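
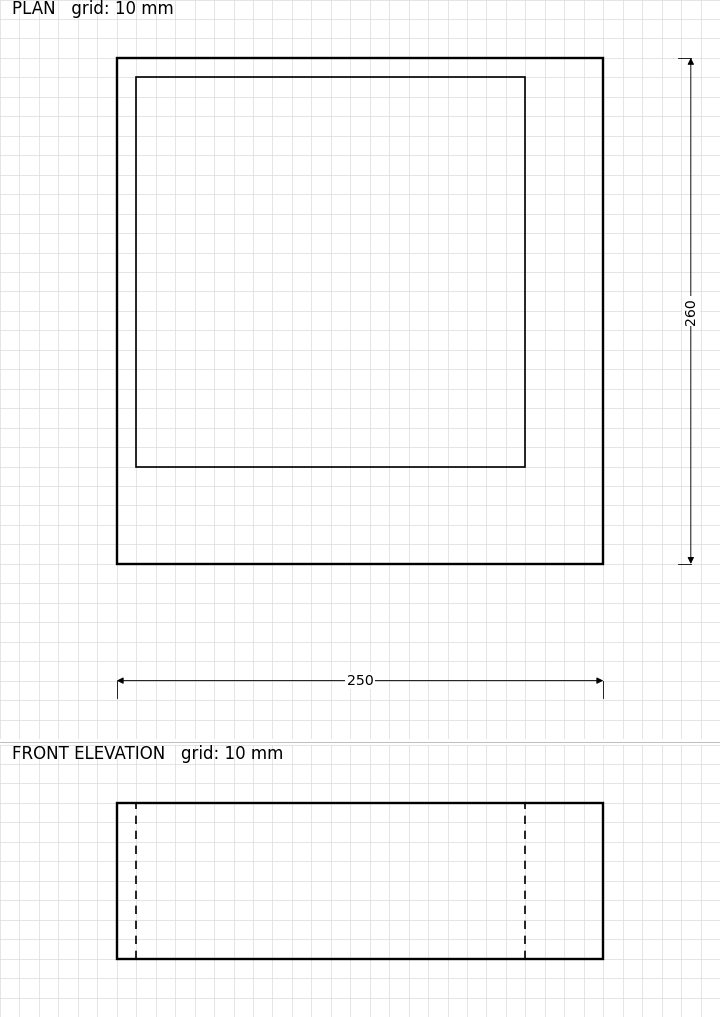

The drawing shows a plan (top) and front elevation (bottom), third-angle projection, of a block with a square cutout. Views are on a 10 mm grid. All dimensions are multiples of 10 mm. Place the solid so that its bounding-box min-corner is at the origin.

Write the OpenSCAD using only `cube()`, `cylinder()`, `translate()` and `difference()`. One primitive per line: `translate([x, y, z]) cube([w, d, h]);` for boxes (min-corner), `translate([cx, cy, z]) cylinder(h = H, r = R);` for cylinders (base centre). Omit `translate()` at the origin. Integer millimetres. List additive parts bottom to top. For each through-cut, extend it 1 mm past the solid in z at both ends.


difference() {
  cube([250, 260, 80]);
  translate([10, 50, -1]) cube([200, 200, 82]);
}


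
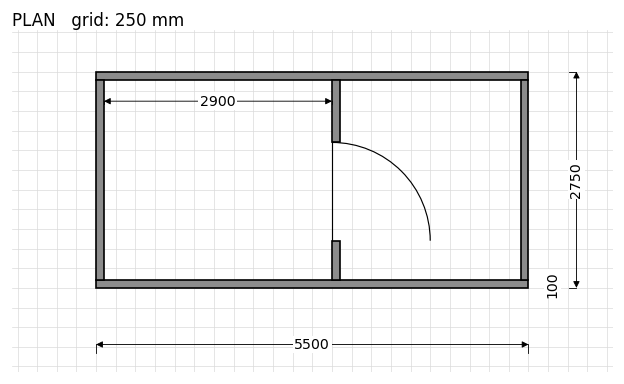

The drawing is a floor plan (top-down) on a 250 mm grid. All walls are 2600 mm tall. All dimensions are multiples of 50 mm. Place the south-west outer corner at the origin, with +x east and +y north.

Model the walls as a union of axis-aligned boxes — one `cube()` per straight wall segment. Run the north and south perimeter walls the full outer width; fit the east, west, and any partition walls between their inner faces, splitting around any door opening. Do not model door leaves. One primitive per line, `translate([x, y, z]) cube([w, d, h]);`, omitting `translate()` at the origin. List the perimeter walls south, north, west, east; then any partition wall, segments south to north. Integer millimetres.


cube([5500, 100, 2600]);
translate([0, 2650, 0]) cube([5500, 100, 2600]);
translate([0, 100, 0]) cube([100, 2550, 2600]);
translate([5400, 100, 0]) cube([100, 2550, 2600]);
translate([3000, 100, 0]) cube([100, 500, 2600]);
translate([3000, 1850, 0]) cube([100, 800, 2600]);


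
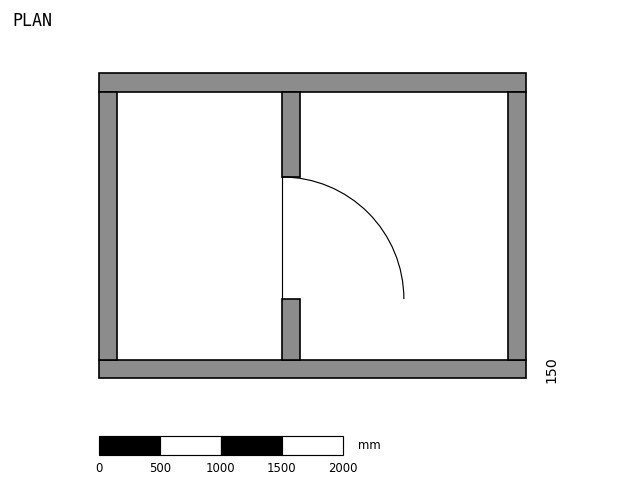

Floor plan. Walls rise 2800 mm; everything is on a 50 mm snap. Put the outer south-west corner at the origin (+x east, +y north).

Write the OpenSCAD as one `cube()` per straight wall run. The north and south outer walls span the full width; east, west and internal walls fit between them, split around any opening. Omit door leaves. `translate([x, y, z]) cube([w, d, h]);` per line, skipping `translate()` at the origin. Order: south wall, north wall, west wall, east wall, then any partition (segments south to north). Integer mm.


cube([3500, 150, 2800]);
translate([0, 2350, 0]) cube([3500, 150, 2800]);
translate([0, 150, 0]) cube([150, 2200, 2800]);
translate([3350, 150, 0]) cube([150, 2200, 2800]);
translate([1500, 150, 0]) cube([150, 500, 2800]);
translate([1500, 1650, 0]) cube([150, 700, 2800]);


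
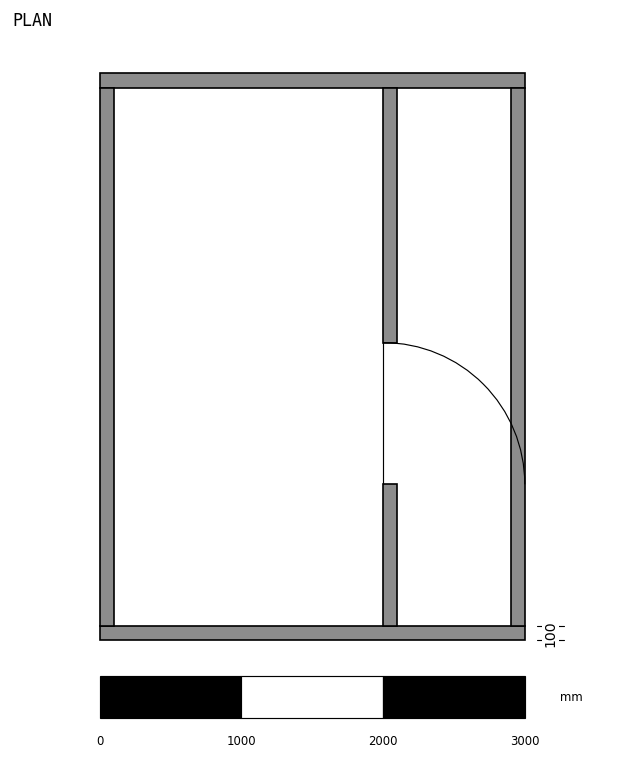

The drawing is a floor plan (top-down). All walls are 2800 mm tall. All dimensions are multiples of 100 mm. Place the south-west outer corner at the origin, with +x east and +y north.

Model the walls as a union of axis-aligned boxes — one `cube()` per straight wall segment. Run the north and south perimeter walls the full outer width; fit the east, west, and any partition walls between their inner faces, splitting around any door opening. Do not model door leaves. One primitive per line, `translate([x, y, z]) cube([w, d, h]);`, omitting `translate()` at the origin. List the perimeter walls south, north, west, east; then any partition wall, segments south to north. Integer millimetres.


cube([3000, 100, 2800]);
translate([0, 3900, 0]) cube([3000, 100, 2800]);
translate([0, 100, 0]) cube([100, 3800, 2800]);
translate([2900, 100, 0]) cube([100, 3800, 2800]);
translate([2000, 100, 0]) cube([100, 1000, 2800]);
translate([2000, 2100, 0]) cube([100, 1800, 2800]);


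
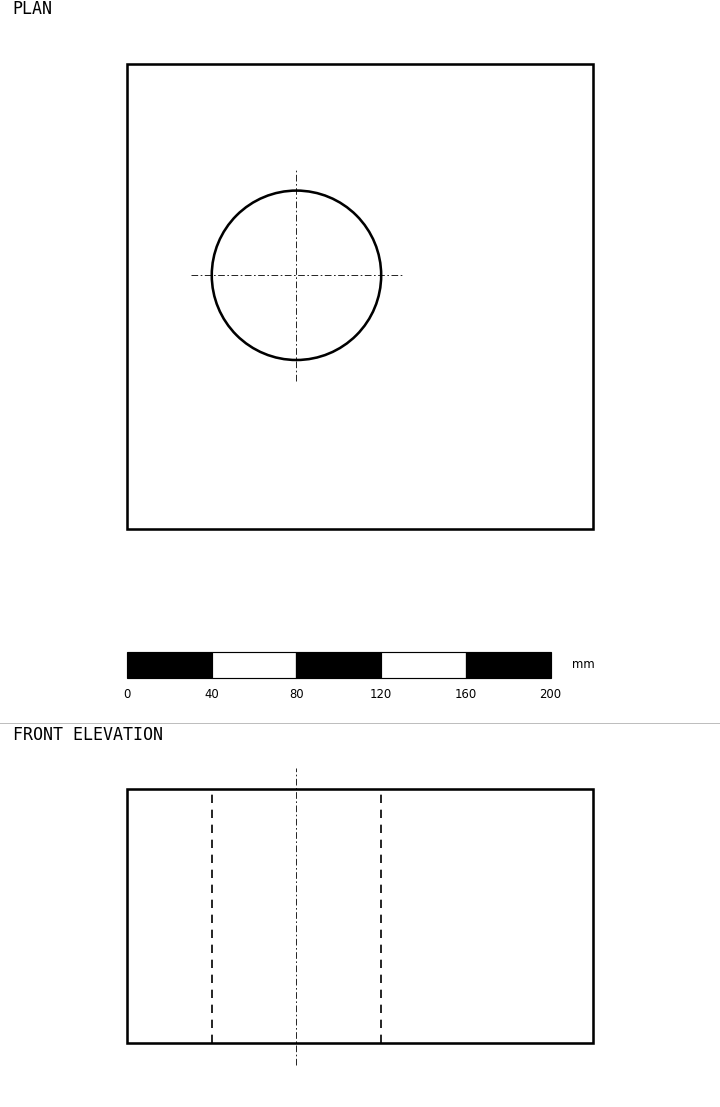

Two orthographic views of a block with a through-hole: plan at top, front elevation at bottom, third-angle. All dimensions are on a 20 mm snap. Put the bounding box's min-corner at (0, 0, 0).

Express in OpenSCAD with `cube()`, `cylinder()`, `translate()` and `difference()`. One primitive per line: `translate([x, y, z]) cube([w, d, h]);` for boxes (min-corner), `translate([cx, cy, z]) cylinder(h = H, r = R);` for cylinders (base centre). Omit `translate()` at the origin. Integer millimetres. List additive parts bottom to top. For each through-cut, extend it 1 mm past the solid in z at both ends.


difference() {
  cube([220, 220, 120]);
  translate([80, 120, -1]) cylinder(h = 122, r = 40);
}


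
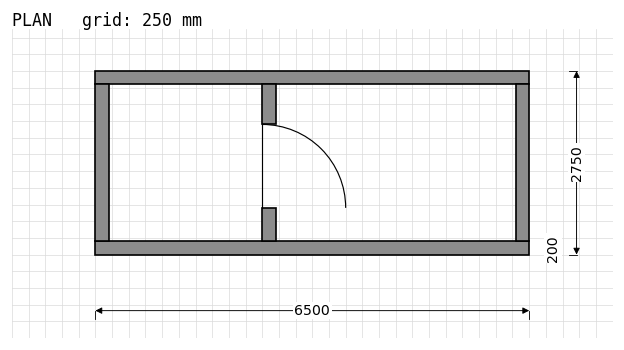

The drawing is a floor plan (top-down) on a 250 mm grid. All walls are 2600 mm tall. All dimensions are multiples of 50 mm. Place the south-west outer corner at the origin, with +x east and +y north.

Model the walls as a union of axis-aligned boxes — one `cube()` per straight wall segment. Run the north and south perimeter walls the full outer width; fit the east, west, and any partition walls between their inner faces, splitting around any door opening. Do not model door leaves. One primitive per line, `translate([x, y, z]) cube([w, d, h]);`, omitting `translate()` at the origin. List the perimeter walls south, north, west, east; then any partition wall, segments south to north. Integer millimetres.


cube([6500, 200, 2600]);
translate([0, 2550, 0]) cube([6500, 200, 2600]);
translate([0, 200, 0]) cube([200, 2350, 2600]);
translate([6300, 200, 0]) cube([200, 2350, 2600]);
translate([2500, 200, 0]) cube([200, 500, 2600]);
translate([2500, 1950, 0]) cube([200, 600, 2600]);


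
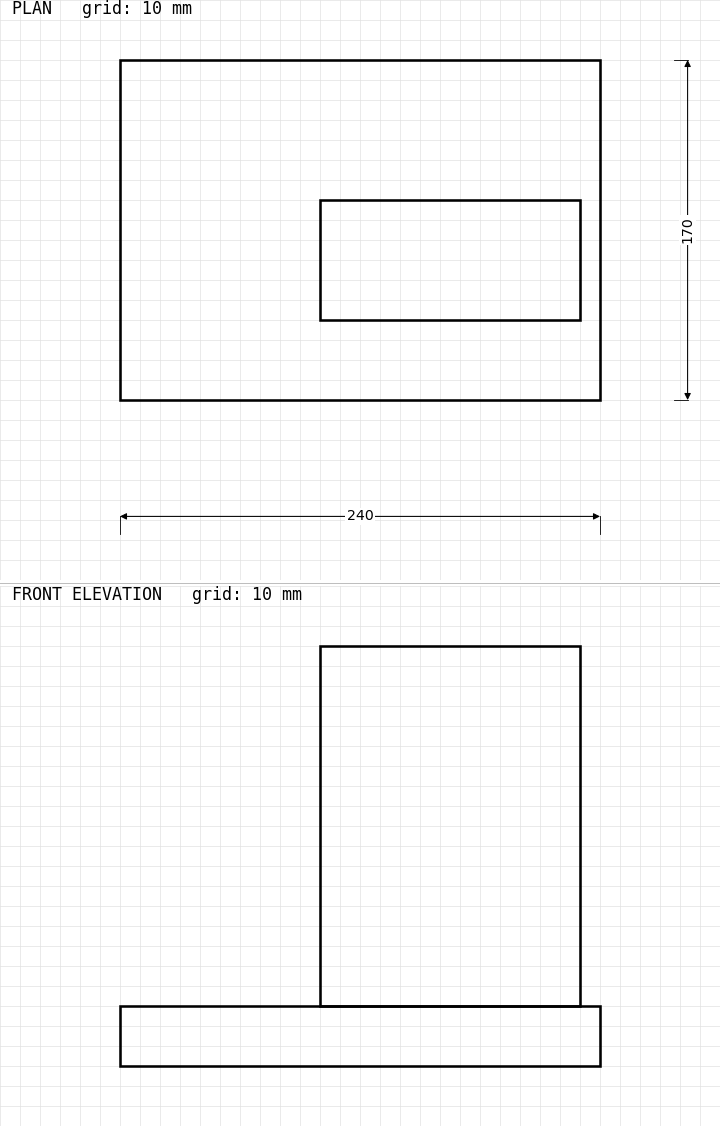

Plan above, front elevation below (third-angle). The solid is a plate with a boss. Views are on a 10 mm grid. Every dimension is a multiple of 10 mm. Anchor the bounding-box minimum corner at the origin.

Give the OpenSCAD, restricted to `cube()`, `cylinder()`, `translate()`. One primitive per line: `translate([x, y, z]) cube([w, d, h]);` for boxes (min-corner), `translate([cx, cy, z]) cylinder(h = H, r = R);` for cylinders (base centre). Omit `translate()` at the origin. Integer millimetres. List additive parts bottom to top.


cube([240, 170, 30]);
translate([100, 40, 30]) cube([130, 60, 180]);


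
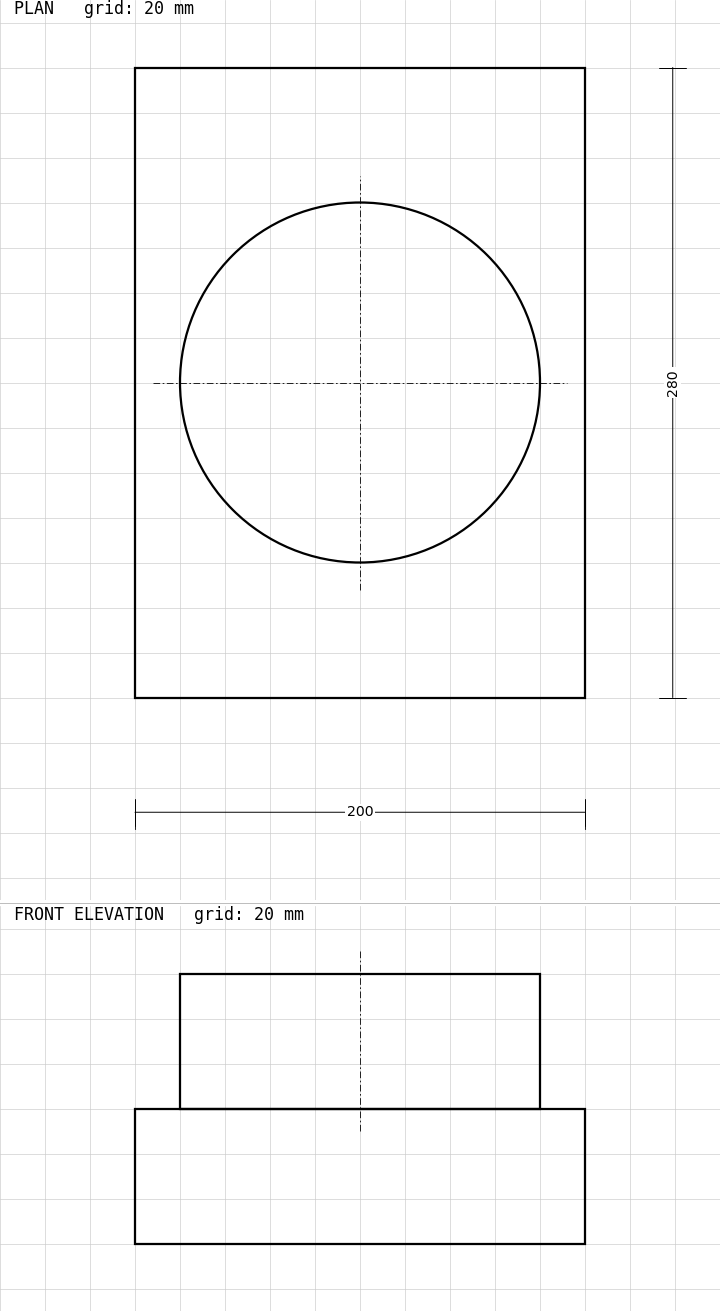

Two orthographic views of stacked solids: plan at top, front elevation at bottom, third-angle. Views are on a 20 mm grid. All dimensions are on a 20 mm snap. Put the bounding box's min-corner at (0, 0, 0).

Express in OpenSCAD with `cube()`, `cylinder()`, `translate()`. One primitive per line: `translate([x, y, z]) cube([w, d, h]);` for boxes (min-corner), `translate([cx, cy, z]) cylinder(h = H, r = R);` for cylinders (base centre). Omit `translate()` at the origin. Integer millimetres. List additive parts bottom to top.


cube([200, 280, 60]);
translate([100, 140, 60]) cylinder(h = 60, r = 80);


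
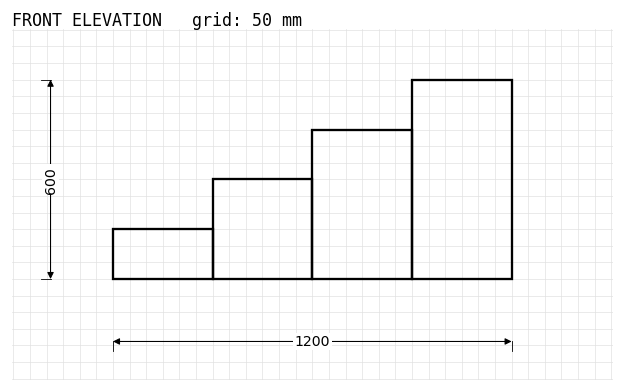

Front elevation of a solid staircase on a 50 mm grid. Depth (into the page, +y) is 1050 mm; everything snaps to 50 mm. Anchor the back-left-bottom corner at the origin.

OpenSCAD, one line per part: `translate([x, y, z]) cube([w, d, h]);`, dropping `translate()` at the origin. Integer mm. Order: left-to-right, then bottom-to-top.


cube([300, 1050, 150]);
translate([300, 0, 0]) cube([300, 1050, 300]);
translate([600, 0, 0]) cube([300, 1050, 450]);
translate([900, 0, 0]) cube([300, 1050, 600]);


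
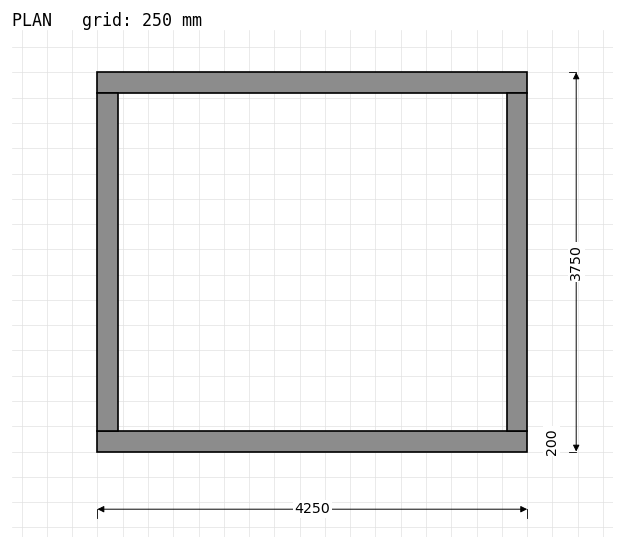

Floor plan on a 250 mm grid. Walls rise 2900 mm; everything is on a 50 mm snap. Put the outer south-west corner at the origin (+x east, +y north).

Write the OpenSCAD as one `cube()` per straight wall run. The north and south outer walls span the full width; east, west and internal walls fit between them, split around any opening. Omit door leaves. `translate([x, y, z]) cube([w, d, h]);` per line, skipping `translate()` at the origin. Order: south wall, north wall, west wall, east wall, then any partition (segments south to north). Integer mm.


cube([4250, 200, 2900]);
translate([0, 3550, 0]) cube([4250, 200, 2900]);
translate([0, 200, 0]) cube([200, 3350, 2900]);
translate([4050, 200, 0]) cube([200, 3350, 2900]);


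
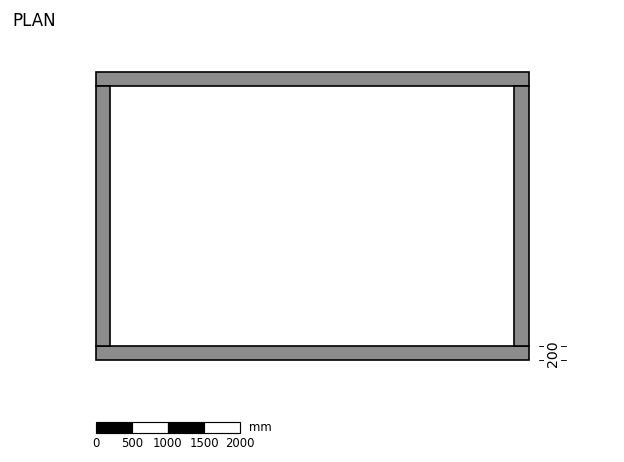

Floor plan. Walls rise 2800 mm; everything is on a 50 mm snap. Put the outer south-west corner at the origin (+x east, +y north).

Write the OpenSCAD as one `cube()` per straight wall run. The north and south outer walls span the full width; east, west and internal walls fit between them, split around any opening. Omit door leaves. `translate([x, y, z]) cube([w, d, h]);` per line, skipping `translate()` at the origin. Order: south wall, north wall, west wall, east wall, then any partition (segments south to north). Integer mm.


cube([6000, 200, 2800]);
translate([0, 3800, 0]) cube([6000, 200, 2800]);
translate([0, 200, 0]) cube([200, 3600, 2800]);
translate([5800, 200, 0]) cube([200, 3600, 2800]);


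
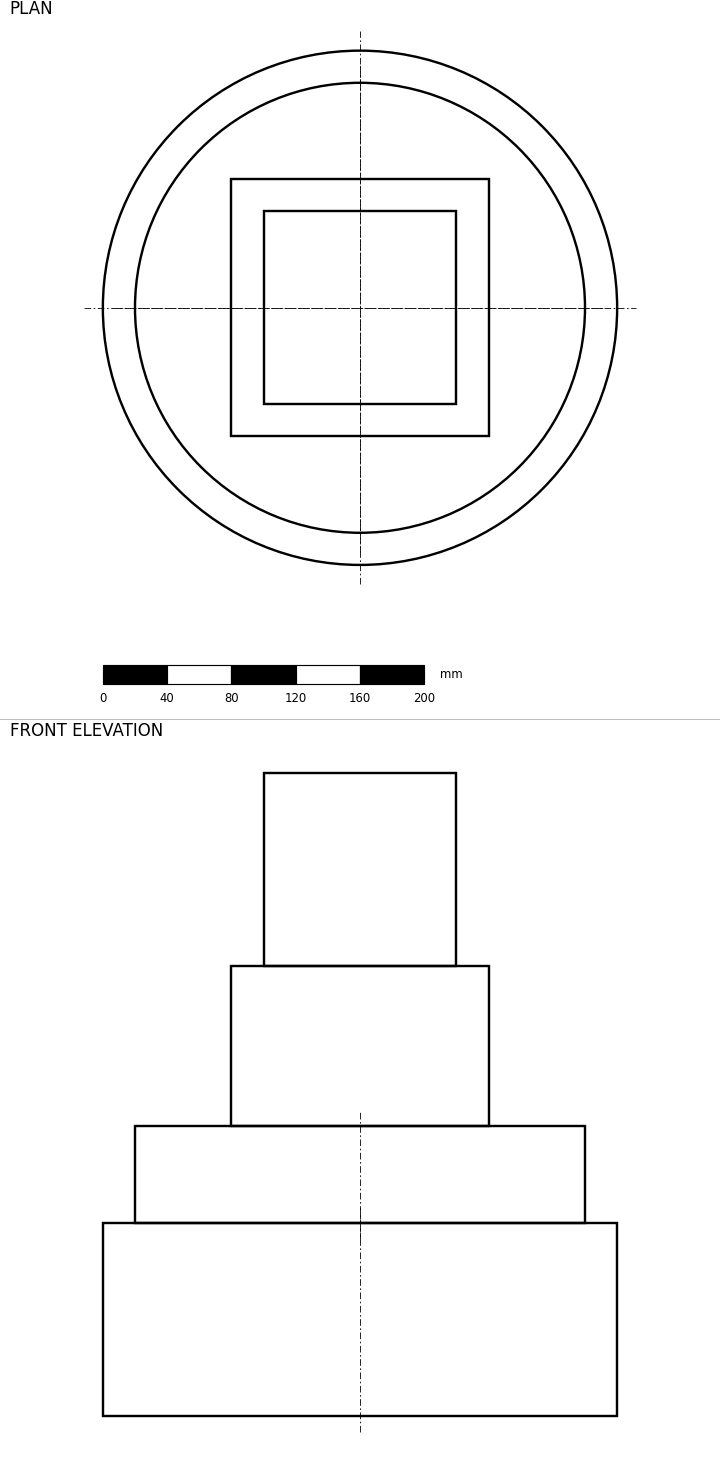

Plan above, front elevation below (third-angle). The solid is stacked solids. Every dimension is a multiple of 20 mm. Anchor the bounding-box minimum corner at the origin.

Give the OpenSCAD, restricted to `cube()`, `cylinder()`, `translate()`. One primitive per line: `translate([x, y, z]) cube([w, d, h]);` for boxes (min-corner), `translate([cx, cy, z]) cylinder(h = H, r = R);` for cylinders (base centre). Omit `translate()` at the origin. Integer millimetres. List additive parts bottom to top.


translate([160, 160, 0]) cylinder(h = 120, r = 160);
translate([160, 160, 120]) cylinder(h = 60, r = 140);
translate([80, 80, 180]) cube([160, 160, 100]);
translate([100, 100, 280]) cube([120, 120, 120]);


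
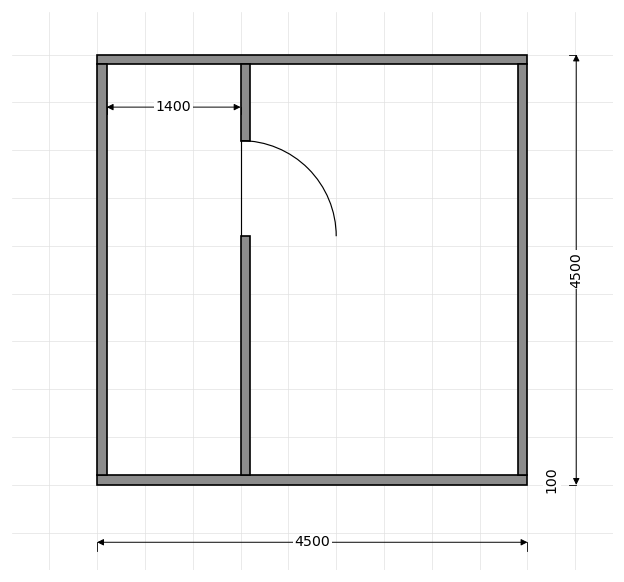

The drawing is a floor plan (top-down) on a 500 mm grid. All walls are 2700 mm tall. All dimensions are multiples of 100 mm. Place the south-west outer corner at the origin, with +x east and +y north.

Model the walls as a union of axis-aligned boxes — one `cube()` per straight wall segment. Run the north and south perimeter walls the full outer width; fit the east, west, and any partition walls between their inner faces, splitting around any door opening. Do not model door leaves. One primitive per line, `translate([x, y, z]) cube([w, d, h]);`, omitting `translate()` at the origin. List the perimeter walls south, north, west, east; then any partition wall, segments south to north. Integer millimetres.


cube([4500, 100, 2700]);
translate([0, 4400, 0]) cube([4500, 100, 2700]);
translate([0, 100, 0]) cube([100, 4300, 2700]);
translate([4400, 100, 0]) cube([100, 4300, 2700]);
translate([1500, 100, 0]) cube([100, 2500, 2700]);
translate([1500, 3600, 0]) cube([100, 800, 2700]);


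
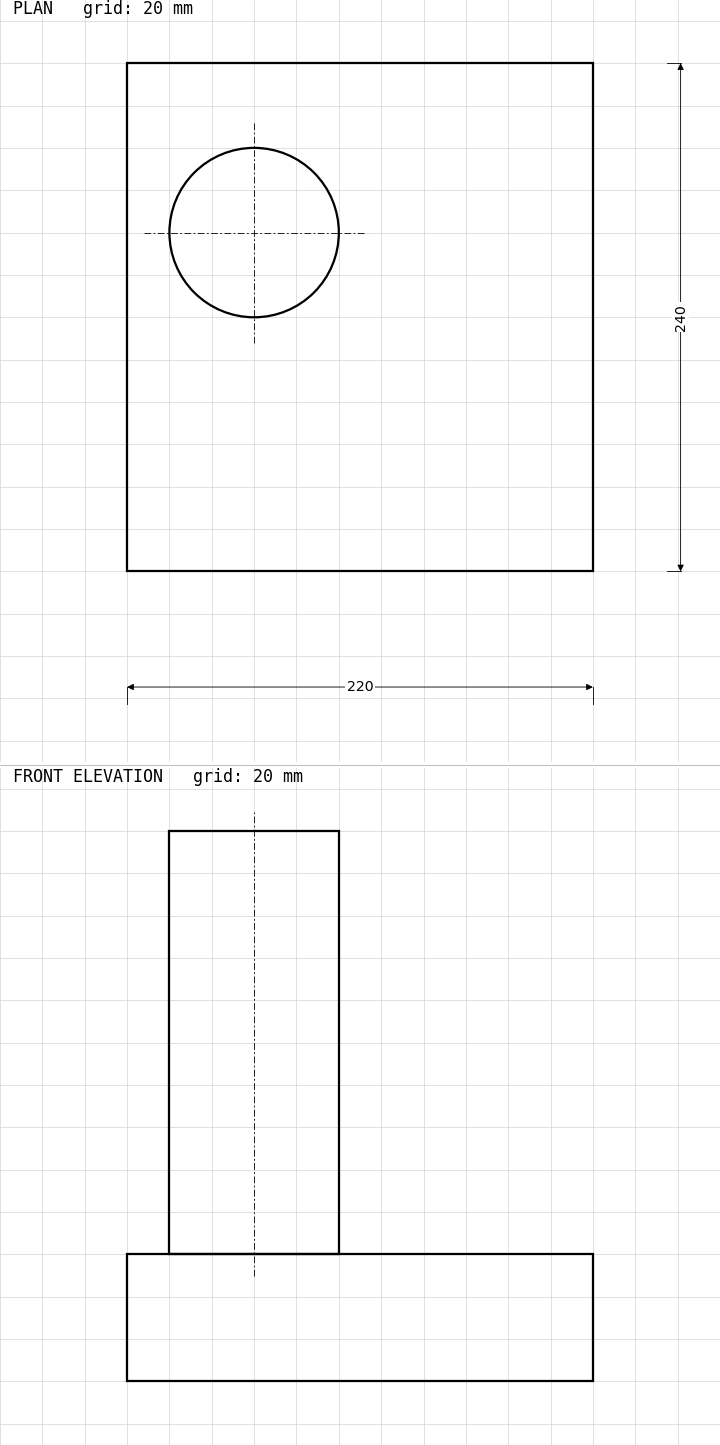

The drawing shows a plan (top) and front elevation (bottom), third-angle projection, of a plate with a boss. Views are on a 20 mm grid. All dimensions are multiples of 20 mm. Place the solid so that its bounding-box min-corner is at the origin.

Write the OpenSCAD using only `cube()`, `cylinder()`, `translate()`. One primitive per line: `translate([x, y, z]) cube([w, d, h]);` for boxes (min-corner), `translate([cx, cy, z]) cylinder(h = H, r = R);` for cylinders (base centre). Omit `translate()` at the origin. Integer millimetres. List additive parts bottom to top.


cube([220, 240, 60]);
translate([60, 160, 60]) cylinder(h = 200, r = 40);


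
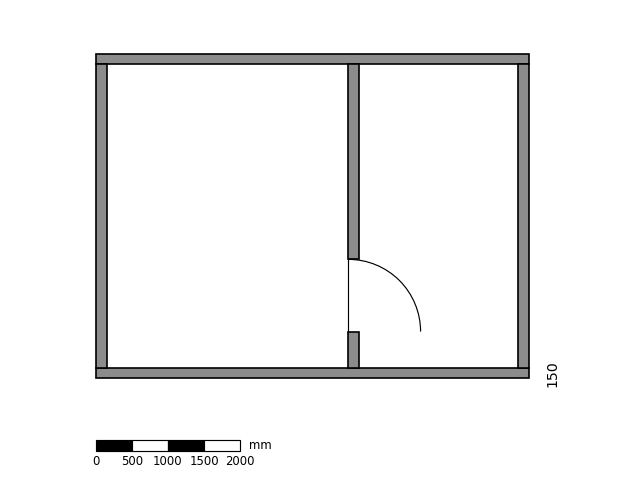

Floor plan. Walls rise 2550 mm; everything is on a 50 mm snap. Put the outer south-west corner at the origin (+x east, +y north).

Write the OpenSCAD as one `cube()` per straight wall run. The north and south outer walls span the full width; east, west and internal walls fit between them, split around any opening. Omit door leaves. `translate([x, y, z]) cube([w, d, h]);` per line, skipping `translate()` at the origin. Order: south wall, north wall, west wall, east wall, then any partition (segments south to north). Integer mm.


cube([6000, 150, 2550]);
translate([0, 4350, 0]) cube([6000, 150, 2550]);
translate([0, 150, 0]) cube([150, 4200, 2550]);
translate([5850, 150, 0]) cube([150, 4200, 2550]);
translate([3500, 150, 0]) cube([150, 500, 2550]);
translate([3500, 1650, 0]) cube([150, 2700, 2550]);


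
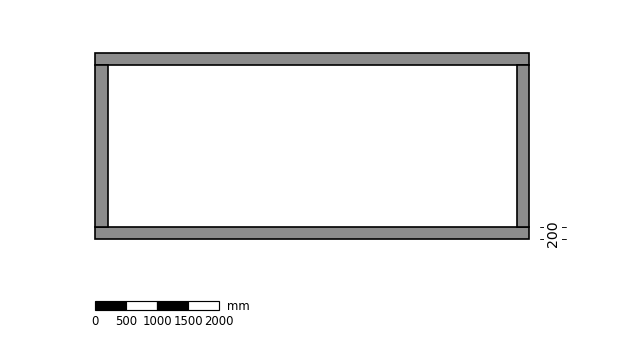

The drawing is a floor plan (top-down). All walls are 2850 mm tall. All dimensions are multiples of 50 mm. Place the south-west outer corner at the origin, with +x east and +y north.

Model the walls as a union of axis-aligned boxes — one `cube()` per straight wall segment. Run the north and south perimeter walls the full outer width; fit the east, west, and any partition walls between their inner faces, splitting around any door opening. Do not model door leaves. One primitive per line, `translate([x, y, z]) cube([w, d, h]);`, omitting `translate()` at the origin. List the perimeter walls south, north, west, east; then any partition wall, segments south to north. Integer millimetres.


cube([7000, 200, 2850]);
translate([0, 2800, 0]) cube([7000, 200, 2850]);
translate([0, 200, 0]) cube([200, 2600, 2850]);
translate([6800, 200, 0]) cube([200, 2600, 2850]);


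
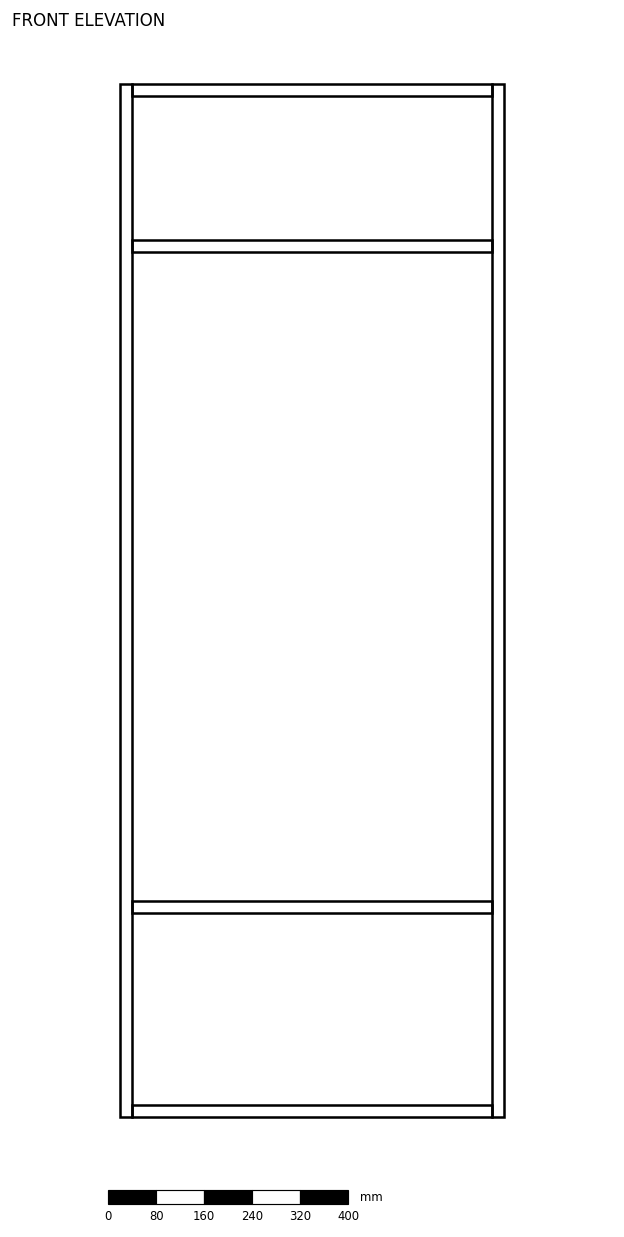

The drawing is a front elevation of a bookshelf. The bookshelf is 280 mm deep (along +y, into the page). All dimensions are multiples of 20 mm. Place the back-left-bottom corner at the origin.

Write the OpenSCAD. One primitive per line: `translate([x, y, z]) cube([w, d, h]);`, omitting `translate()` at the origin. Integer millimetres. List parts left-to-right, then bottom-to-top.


cube([20, 280, 1720]);
translate([20, 0, 0]) cube([600, 280, 20]);
translate([20, 0, 340]) cube([600, 280, 20]);
translate([20, 0, 1440]) cube([600, 280, 20]);
translate([20, 0, 1700]) cube([600, 280, 20]);
translate([620, 0, 0]) cube([20, 280, 1720]);


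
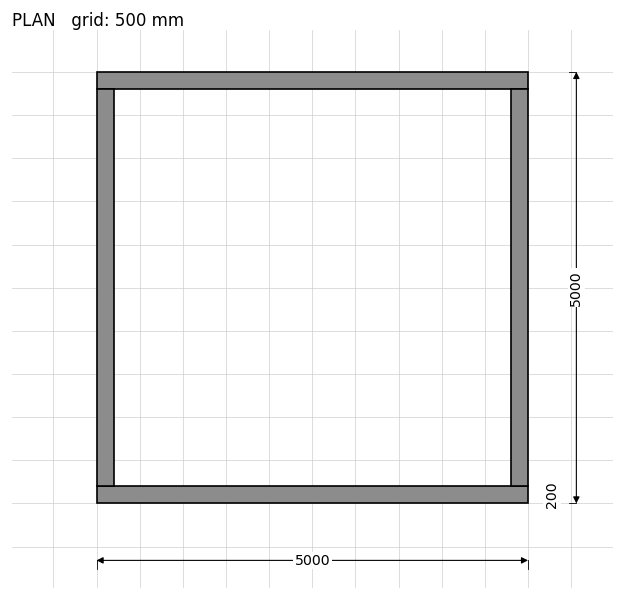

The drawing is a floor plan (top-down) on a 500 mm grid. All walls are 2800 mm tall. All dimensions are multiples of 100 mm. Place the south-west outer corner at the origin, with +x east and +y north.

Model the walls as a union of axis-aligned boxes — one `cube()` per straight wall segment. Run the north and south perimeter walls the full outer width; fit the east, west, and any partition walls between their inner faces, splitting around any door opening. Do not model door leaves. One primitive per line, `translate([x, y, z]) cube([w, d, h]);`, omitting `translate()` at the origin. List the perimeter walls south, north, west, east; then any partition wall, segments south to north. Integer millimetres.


cube([5000, 200, 2800]);
translate([0, 4800, 0]) cube([5000, 200, 2800]);
translate([0, 200, 0]) cube([200, 4600, 2800]);
translate([4800, 200, 0]) cube([200, 4600, 2800]);


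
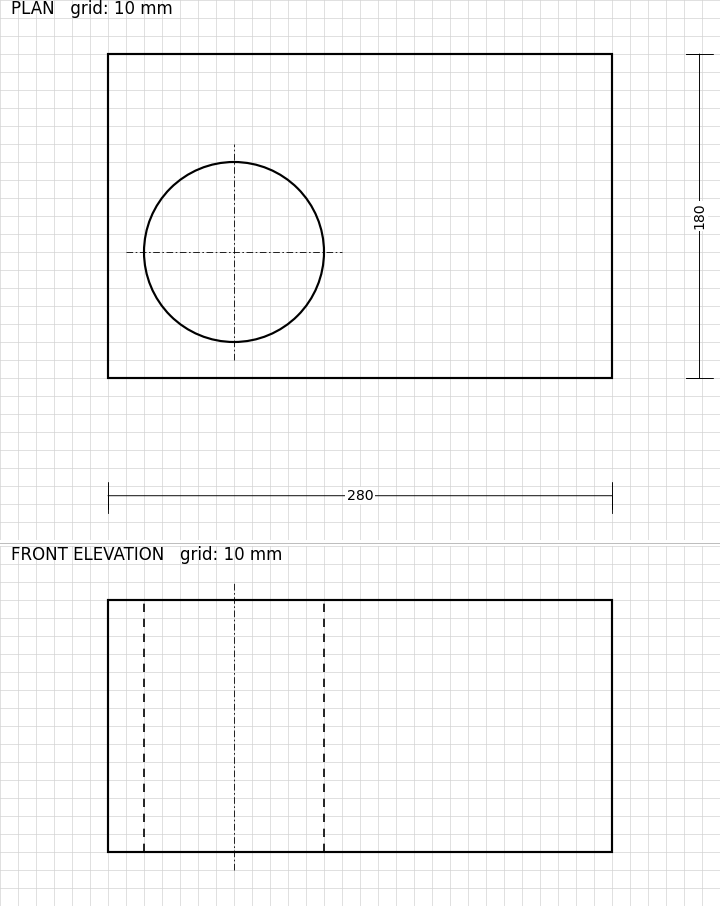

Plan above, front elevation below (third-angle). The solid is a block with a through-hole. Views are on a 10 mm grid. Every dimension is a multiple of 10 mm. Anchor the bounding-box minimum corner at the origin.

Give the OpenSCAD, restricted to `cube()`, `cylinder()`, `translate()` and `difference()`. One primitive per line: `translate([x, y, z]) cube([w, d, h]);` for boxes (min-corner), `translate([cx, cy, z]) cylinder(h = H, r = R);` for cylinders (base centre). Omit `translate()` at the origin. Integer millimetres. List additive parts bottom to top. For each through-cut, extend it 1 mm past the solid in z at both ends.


difference() {
  cube([280, 180, 140]);
  translate([70, 70, -1]) cylinder(h = 142, r = 50);
}


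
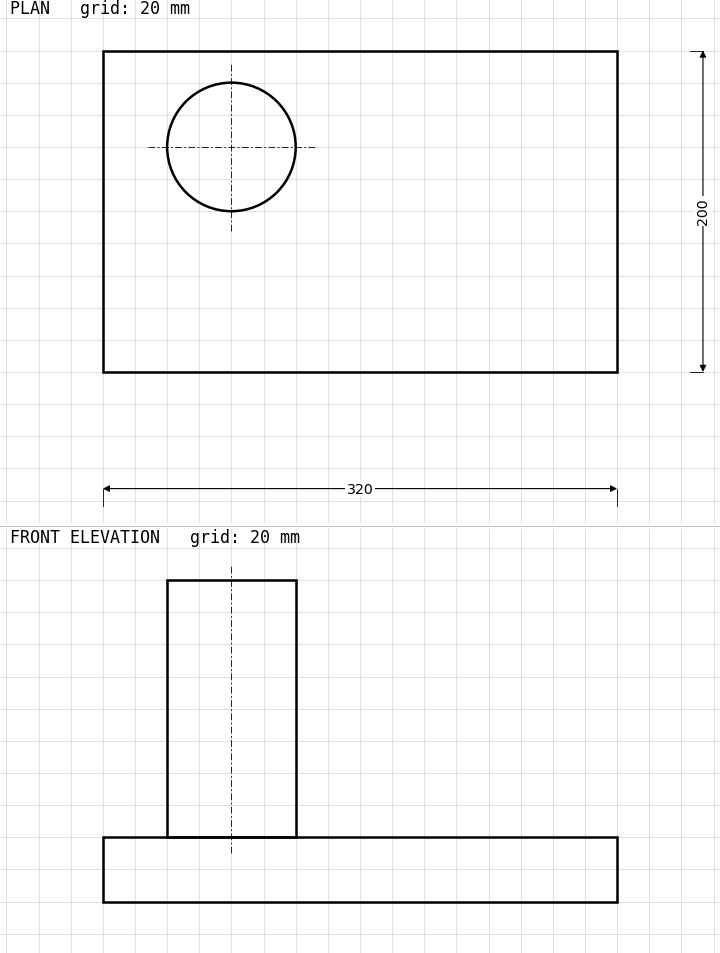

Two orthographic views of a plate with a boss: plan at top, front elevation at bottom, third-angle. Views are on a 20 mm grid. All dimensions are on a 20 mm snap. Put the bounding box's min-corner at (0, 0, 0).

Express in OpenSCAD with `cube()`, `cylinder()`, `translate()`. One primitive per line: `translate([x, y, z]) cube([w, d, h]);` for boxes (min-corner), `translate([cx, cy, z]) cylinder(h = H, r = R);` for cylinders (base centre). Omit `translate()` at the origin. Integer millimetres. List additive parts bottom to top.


cube([320, 200, 40]);
translate([80, 140, 40]) cylinder(h = 160, r = 40);


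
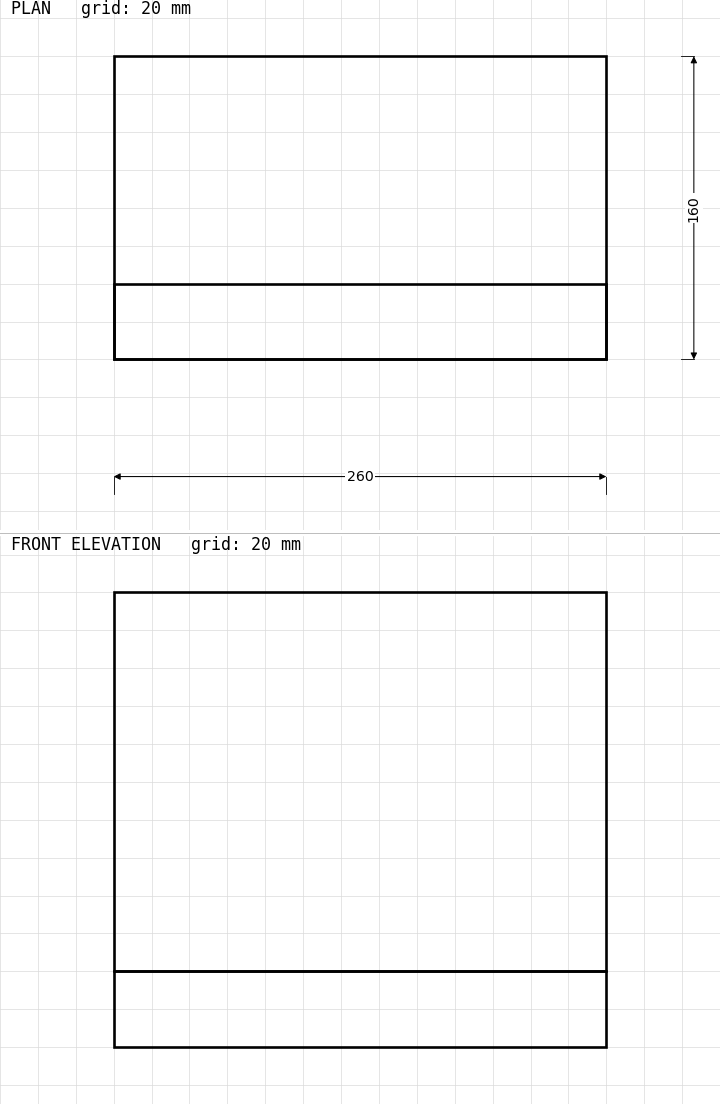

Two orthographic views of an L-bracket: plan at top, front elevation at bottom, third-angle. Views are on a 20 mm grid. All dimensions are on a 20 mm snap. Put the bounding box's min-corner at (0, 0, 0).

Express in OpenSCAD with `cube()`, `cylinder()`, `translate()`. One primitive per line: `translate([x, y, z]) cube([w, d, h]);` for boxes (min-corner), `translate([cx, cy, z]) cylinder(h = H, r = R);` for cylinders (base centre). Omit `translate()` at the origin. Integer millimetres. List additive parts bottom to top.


cube([260, 160, 40]);
translate([0, 0, 40]) cube([260, 40, 200]);


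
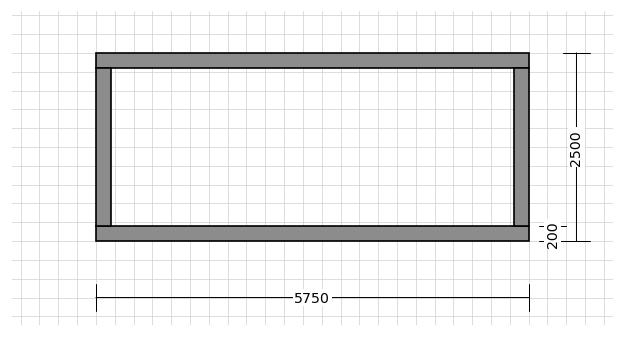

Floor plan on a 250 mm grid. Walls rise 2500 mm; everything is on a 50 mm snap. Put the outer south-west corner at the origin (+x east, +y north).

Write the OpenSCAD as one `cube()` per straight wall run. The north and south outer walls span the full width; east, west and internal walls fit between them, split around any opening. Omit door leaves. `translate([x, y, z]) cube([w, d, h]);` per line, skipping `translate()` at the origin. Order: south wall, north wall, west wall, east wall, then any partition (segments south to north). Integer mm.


cube([5750, 200, 2500]);
translate([0, 2300, 0]) cube([5750, 200, 2500]);
translate([0, 200, 0]) cube([200, 2100, 2500]);
translate([5550, 200, 0]) cube([200, 2100, 2500]);


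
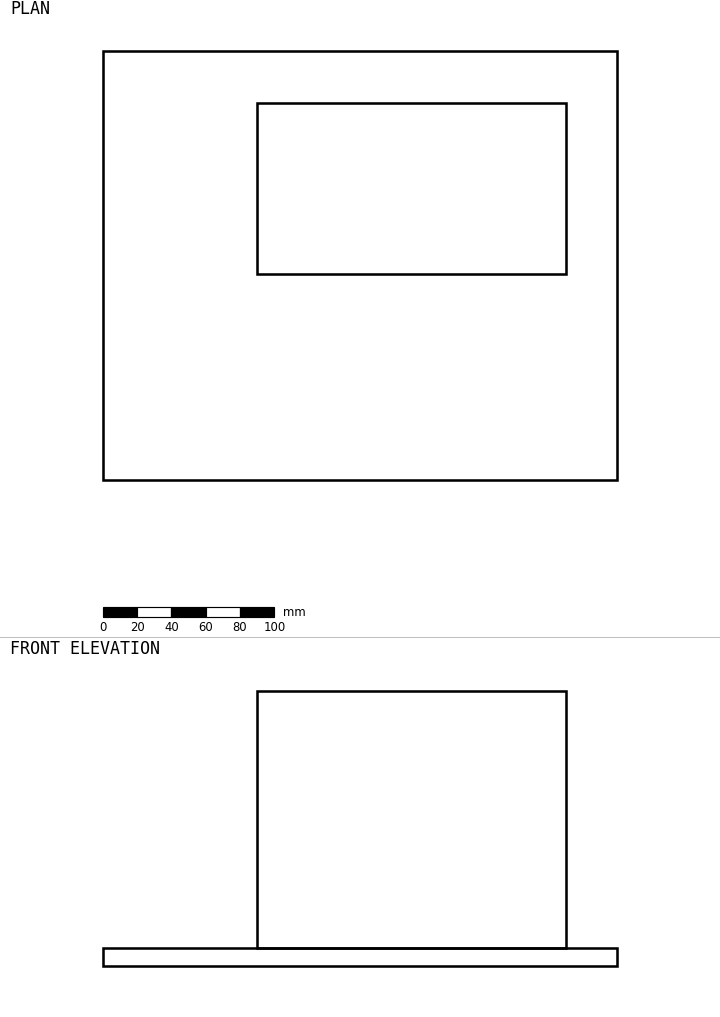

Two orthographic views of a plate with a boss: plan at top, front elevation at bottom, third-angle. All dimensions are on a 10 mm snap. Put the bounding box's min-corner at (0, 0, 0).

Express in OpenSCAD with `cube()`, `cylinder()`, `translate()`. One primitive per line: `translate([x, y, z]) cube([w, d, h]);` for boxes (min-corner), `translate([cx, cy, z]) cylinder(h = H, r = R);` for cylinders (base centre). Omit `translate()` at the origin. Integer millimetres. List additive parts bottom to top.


cube([300, 250, 10]);
translate([90, 120, 10]) cube([180, 100, 150]);


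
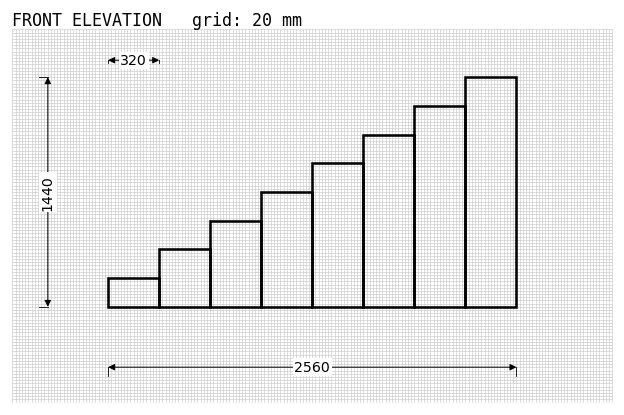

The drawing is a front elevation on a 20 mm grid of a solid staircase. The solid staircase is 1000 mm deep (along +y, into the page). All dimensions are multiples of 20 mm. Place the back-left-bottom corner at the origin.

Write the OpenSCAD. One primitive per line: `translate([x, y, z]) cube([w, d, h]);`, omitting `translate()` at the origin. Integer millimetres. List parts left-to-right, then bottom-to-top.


cube([320, 1000, 180]);
translate([320, 0, 0]) cube([320, 1000, 360]);
translate([640, 0, 0]) cube([320, 1000, 540]);
translate([960, 0, 0]) cube([320, 1000, 720]);
translate([1280, 0, 0]) cube([320, 1000, 900]);
translate([1600, 0, 0]) cube([320, 1000, 1080]);
translate([1920, 0, 0]) cube([320, 1000, 1260]);
translate([2240, 0, 0]) cube([320, 1000, 1440]);


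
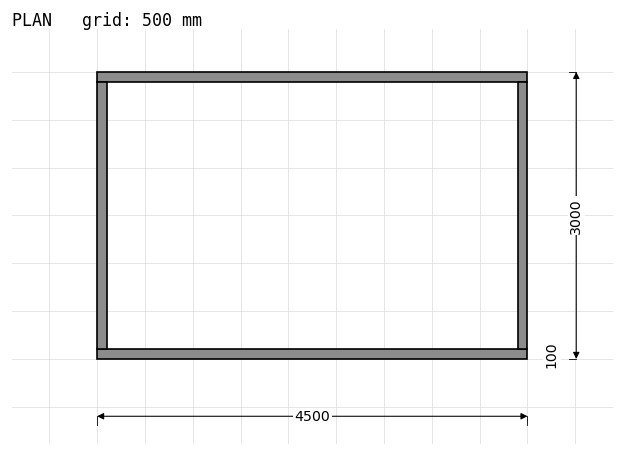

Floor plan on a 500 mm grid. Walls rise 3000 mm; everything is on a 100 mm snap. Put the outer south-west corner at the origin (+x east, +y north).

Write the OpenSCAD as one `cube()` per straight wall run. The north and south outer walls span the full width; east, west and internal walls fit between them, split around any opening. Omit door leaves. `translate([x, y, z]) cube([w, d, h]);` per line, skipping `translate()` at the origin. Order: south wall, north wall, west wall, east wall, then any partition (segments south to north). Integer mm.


cube([4500, 100, 3000]);
translate([0, 2900, 0]) cube([4500, 100, 3000]);
translate([0, 100, 0]) cube([100, 2800, 3000]);
translate([4400, 100, 0]) cube([100, 2800, 3000]);


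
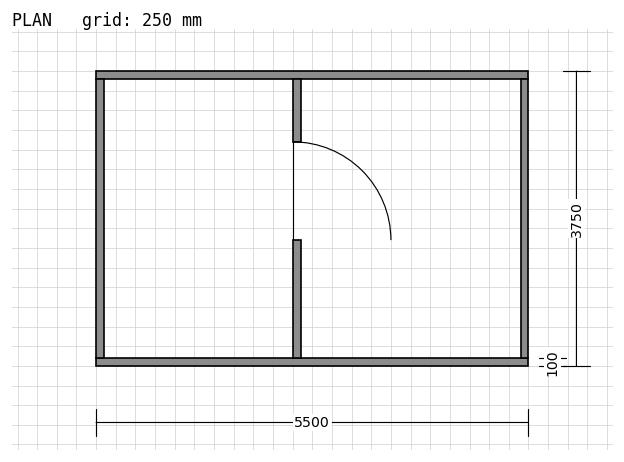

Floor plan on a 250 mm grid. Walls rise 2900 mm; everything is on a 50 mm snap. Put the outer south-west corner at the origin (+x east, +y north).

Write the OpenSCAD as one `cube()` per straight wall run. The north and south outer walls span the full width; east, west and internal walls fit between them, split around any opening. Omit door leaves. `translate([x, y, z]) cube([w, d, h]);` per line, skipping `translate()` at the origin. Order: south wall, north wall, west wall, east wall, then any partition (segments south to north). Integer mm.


cube([5500, 100, 2900]);
translate([0, 3650, 0]) cube([5500, 100, 2900]);
translate([0, 100, 0]) cube([100, 3550, 2900]);
translate([5400, 100, 0]) cube([100, 3550, 2900]);
translate([2500, 100, 0]) cube([100, 1500, 2900]);
translate([2500, 2850, 0]) cube([100, 800, 2900]);


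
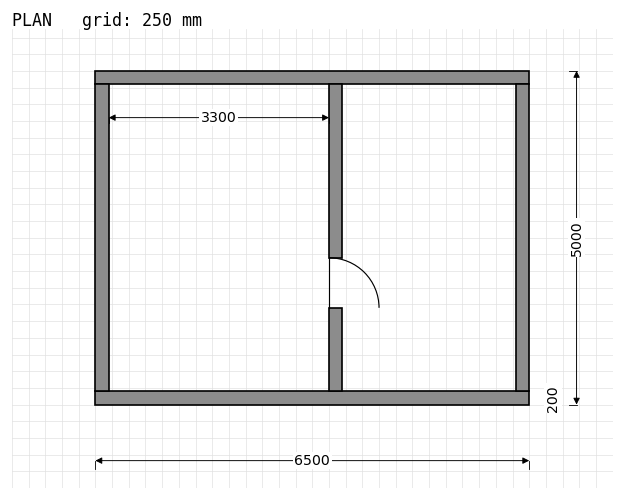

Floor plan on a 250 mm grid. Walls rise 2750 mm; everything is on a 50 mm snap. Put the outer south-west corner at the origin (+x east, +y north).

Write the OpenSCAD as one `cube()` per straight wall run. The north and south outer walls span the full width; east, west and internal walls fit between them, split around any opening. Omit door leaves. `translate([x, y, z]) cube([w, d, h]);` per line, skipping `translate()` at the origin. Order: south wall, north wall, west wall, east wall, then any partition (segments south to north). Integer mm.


cube([6500, 200, 2750]);
translate([0, 4800, 0]) cube([6500, 200, 2750]);
translate([0, 200, 0]) cube([200, 4600, 2750]);
translate([6300, 200, 0]) cube([200, 4600, 2750]);
translate([3500, 200, 0]) cube([200, 1250, 2750]);
translate([3500, 2200, 0]) cube([200, 2600, 2750]);


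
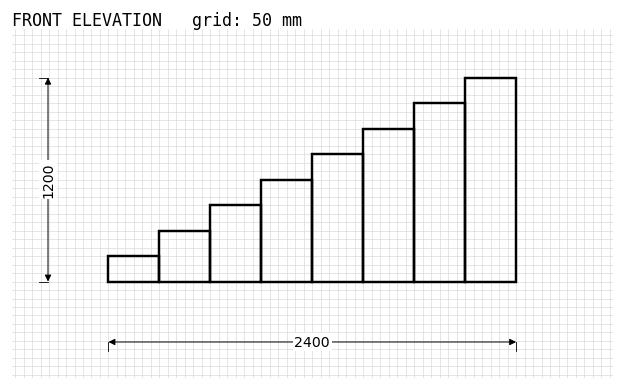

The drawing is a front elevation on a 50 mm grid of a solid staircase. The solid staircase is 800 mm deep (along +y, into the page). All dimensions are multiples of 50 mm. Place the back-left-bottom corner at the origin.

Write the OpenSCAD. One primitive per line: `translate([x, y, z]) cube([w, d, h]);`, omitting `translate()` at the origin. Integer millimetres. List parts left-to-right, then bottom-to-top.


cube([300, 800, 150]);
translate([300, 0, 0]) cube([300, 800, 300]);
translate([600, 0, 0]) cube([300, 800, 450]);
translate([900, 0, 0]) cube([300, 800, 600]);
translate([1200, 0, 0]) cube([300, 800, 750]);
translate([1500, 0, 0]) cube([300, 800, 900]);
translate([1800, 0, 0]) cube([300, 800, 1050]);
translate([2100, 0, 0]) cube([300, 800, 1200]);


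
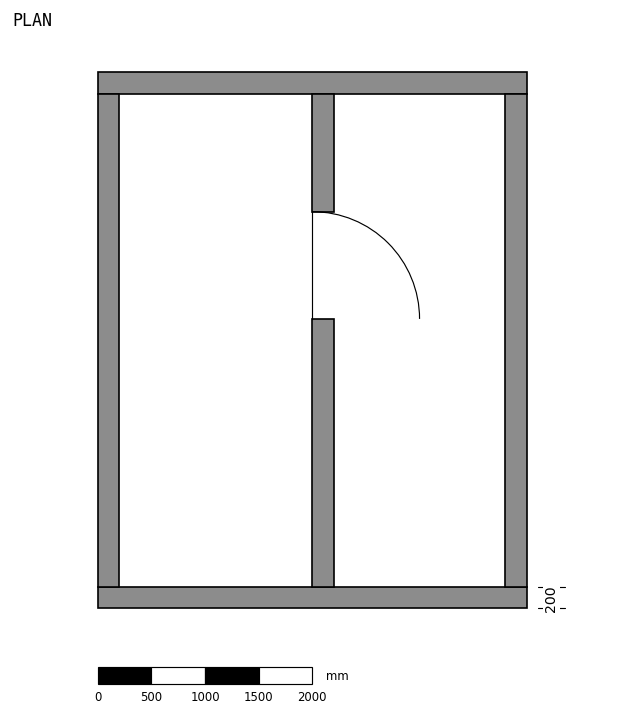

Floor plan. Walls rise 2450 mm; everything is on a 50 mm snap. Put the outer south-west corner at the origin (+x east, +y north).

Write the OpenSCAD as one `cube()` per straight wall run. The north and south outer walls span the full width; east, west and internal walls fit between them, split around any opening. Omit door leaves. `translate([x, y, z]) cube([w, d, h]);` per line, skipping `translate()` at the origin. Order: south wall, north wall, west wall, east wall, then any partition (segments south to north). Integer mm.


cube([4000, 200, 2450]);
translate([0, 4800, 0]) cube([4000, 200, 2450]);
translate([0, 200, 0]) cube([200, 4600, 2450]);
translate([3800, 200, 0]) cube([200, 4600, 2450]);
translate([2000, 200, 0]) cube([200, 2500, 2450]);
translate([2000, 3700, 0]) cube([200, 1100, 2450]);


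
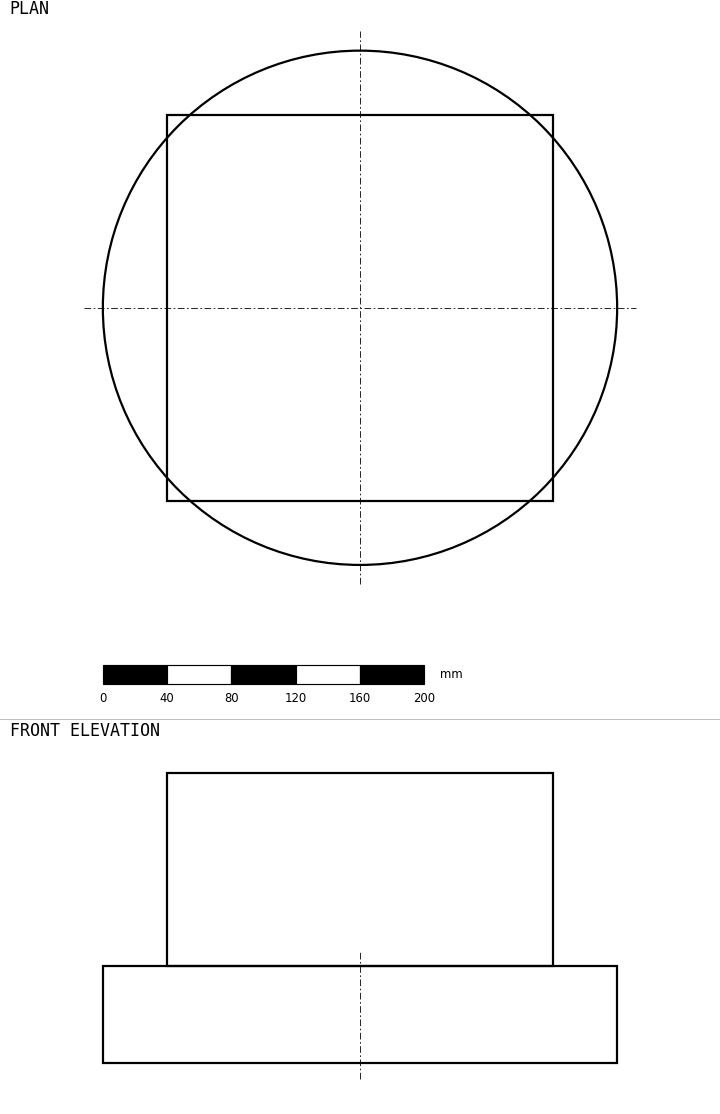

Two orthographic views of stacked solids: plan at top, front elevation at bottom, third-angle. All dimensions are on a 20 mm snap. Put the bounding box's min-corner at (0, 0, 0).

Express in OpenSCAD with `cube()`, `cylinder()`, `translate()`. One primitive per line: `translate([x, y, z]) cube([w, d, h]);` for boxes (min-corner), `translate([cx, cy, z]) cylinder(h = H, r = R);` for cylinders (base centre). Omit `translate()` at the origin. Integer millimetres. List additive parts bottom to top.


translate([160, 160, 0]) cylinder(h = 60, r = 160);
translate([40, 40, 60]) cube([240, 240, 120]);


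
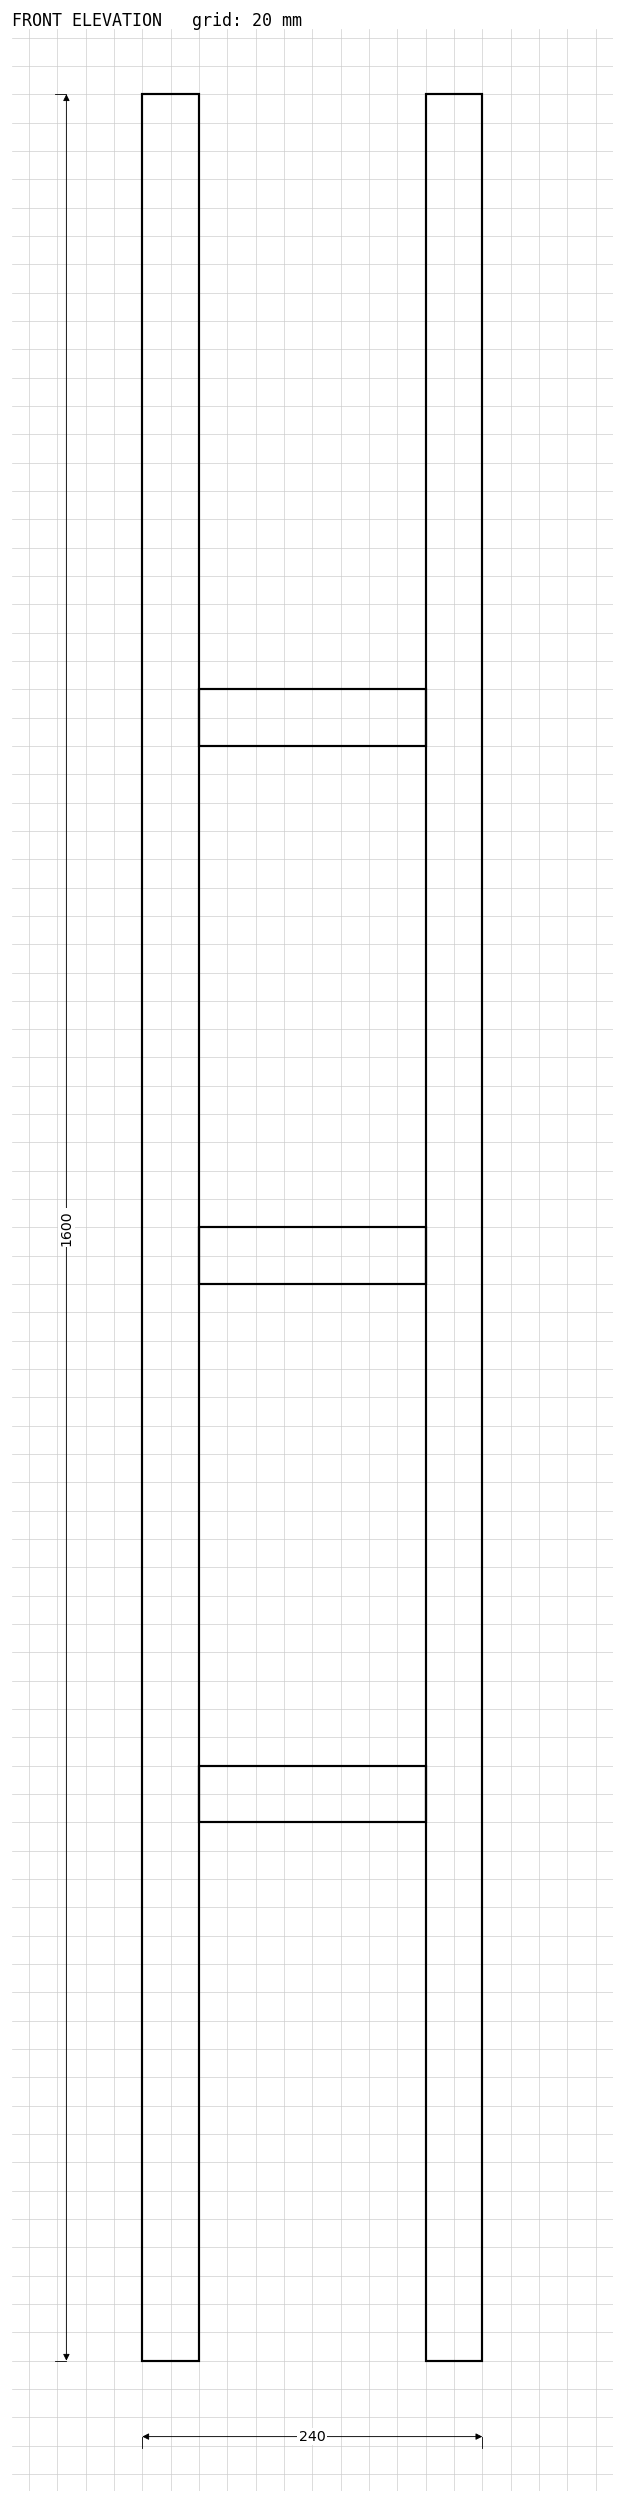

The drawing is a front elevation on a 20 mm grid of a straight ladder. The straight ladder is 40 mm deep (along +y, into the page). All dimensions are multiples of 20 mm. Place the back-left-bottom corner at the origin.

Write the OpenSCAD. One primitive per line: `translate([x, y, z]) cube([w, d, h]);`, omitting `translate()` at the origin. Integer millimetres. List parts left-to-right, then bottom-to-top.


cube([40, 40, 1600]);
translate([40, 0, 380]) cube([160, 40, 40]);
translate([40, 0, 760]) cube([160, 40, 40]);
translate([40, 0, 1140]) cube([160, 40, 40]);
translate([200, 0, 0]) cube([40, 40, 1600]);


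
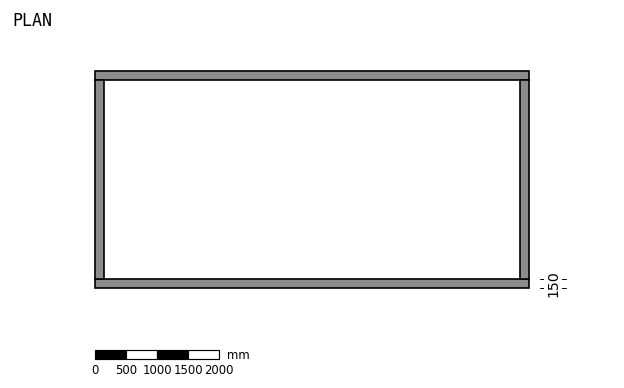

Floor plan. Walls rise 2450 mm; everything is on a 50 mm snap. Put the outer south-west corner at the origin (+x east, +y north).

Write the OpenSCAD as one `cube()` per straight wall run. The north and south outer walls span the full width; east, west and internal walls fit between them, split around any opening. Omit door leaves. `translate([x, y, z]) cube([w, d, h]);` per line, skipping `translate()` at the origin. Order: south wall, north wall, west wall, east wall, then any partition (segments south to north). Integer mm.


cube([7000, 150, 2450]);
translate([0, 3350, 0]) cube([7000, 150, 2450]);
translate([0, 150, 0]) cube([150, 3200, 2450]);
translate([6850, 150, 0]) cube([150, 3200, 2450]);


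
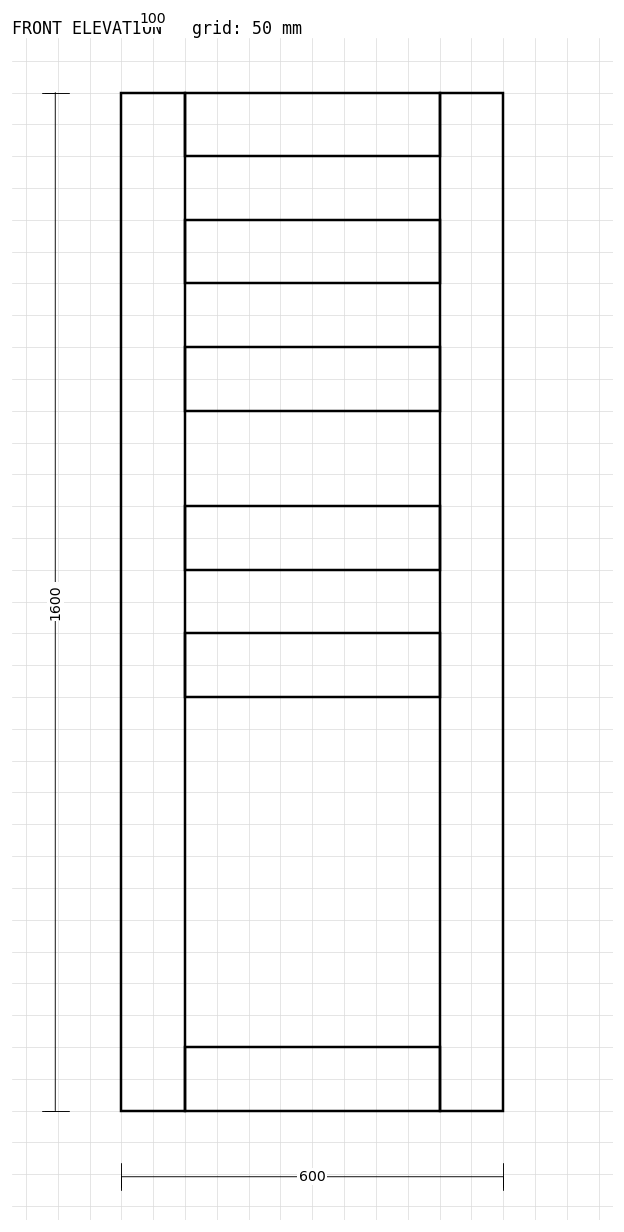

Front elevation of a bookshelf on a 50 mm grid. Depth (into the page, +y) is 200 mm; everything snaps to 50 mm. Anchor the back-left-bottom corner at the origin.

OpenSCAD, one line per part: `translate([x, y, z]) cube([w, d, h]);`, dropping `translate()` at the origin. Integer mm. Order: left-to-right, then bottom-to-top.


cube([100, 200, 1600]);
translate([100, 0, 0]) cube([400, 200, 100]);
translate([100, 0, 650]) cube([400, 200, 100]);
translate([100, 0, 850]) cube([400, 200, 100]);
translate([100, 0, 1100]) cube([400, 200, 100]);
translate([100, 0, 1300]) cube([400, 200, 100]);
translate([100, 0, 1500]) cube([400, 200, 100]);
translate([500, 0, 0]) cube([100, 200, 1600]);


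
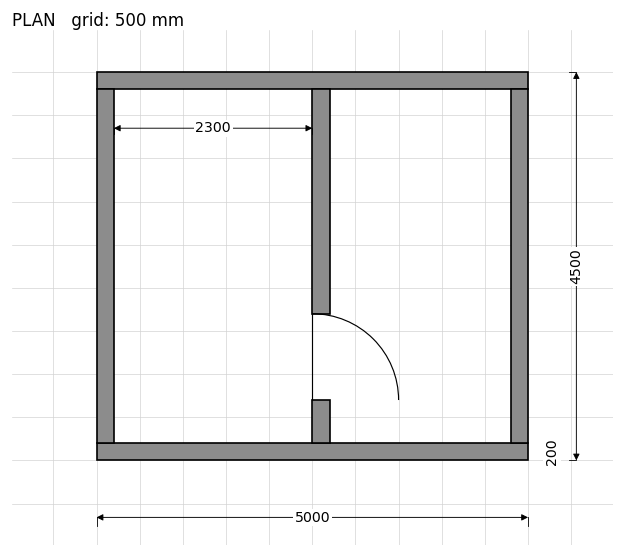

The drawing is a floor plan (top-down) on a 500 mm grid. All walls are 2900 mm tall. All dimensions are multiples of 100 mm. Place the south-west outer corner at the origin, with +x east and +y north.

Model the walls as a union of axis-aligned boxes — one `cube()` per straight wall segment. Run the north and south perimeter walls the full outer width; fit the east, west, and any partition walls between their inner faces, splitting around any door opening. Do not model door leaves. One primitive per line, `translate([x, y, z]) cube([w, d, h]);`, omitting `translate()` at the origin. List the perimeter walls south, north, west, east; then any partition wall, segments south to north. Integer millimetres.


cube([5000, 200, 2900]);
translate([0, 4300, 0]) cube([5000, 200, 2900]);
translate([0, 200, 0]) cube([200, 4100, 2900]);
translate([4800, 200, 0]) cube([200, 4100, 2900]);
translate([2500, 200, 0]) cube([200, 500, 2900]);
translate([2500, 1700, 0]) cube([200, 2600, 2900]);


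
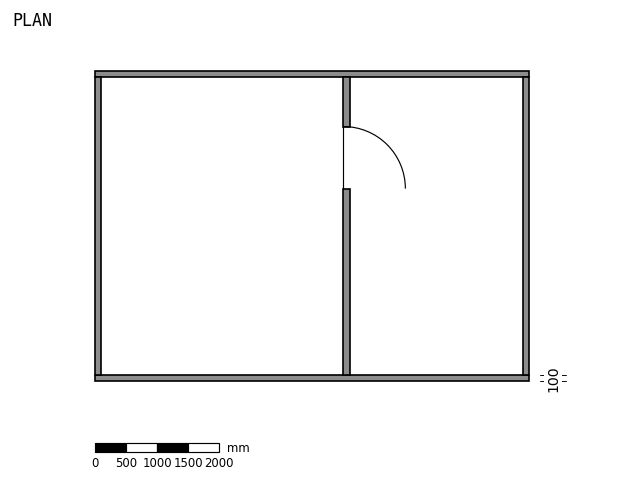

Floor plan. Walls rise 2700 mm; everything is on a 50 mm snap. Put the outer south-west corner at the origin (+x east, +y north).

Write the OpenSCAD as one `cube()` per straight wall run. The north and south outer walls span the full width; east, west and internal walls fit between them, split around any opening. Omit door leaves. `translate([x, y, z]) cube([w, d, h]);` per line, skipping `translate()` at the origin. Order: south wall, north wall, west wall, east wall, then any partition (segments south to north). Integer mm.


cube([7000, 100, 2700]);
translate([0, 4900, 0]) cube([7000, 100, 2700]);
translate([0, 100, 0]) cube([100, 4800, 2700]);
translate([6900, 100, 0]) cube([100, 4800, 2700]);
translate([4000, 100, 0]) cube([100, 3000, 2700]);
translate([4000, 4100, 0]) cube([100, 800, 2700]);


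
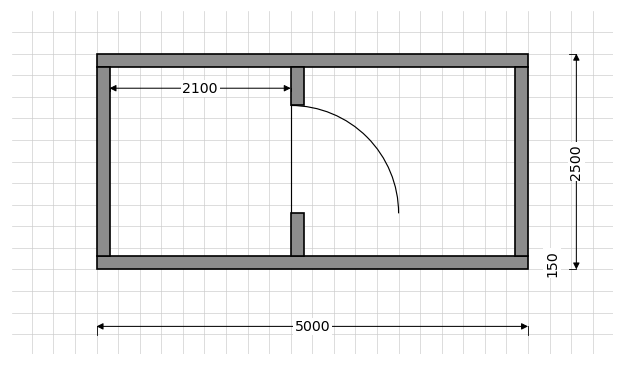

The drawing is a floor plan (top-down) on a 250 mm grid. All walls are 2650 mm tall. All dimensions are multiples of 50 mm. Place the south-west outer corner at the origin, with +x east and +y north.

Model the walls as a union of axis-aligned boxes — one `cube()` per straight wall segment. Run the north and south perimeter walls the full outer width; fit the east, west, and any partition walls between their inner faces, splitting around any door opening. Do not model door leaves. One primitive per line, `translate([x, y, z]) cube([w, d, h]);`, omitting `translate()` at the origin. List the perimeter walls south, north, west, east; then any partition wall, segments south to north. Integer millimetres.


cube([5000, 150, 2650]);
translate([0, 2350, 0]) cube([5000, 150, 2650]);
translate([0, 150, 0]) cube([150, 2200, 2650]);
translate([4850, 150, 0]) cube([150, 2200, 2650]);
translate([2250, 150, 0]) cube([150, 500, 2650]);
translate([2250, 1900, 0]) cube([150, 450, 2650]);


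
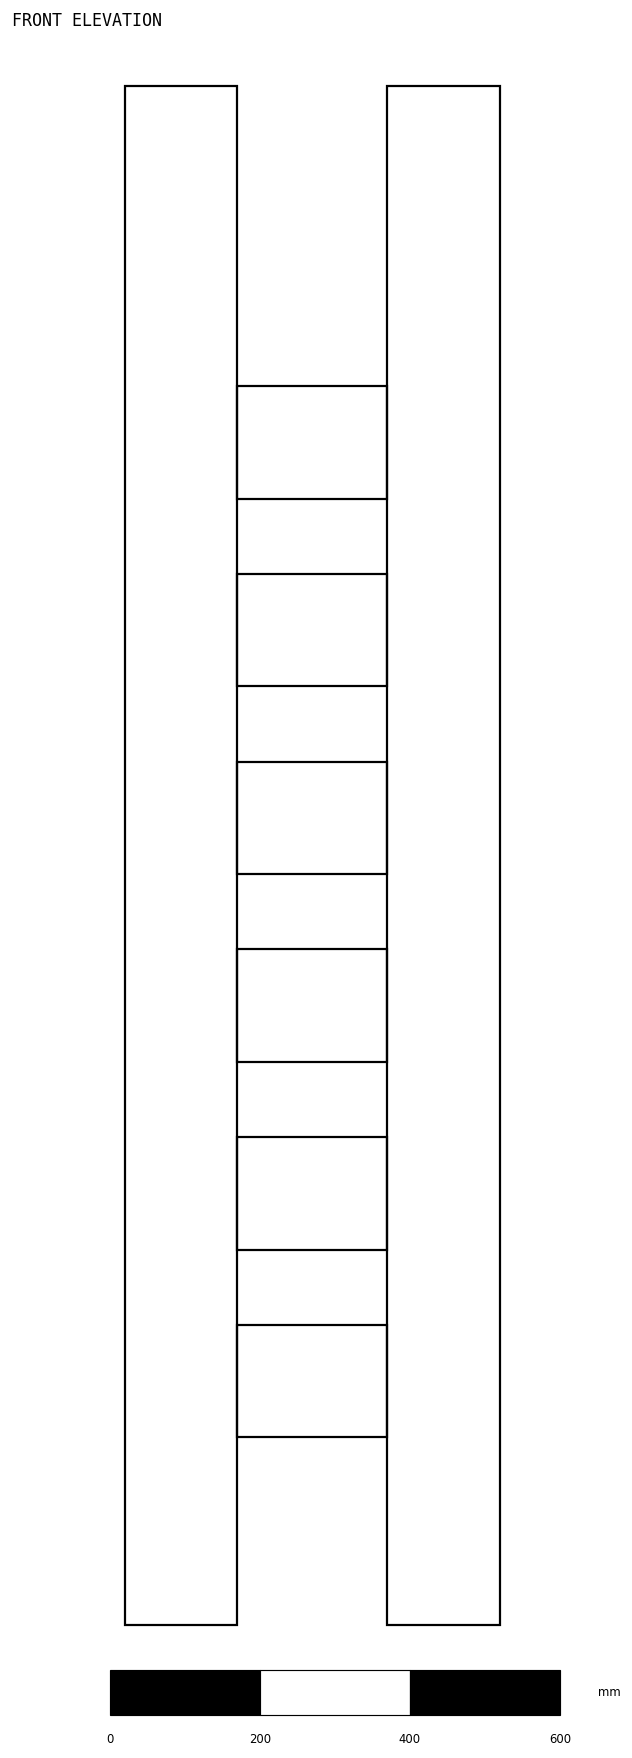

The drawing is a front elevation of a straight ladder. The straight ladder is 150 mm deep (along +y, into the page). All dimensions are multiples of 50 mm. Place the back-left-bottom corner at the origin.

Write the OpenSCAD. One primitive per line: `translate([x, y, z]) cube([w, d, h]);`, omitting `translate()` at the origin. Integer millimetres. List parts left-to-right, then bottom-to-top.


cube([150, 150, 2050]);
translate([150, 0, 250]) cube([200, 150, 150]);
translate([150, 0, 500]) cube([200, 150, 150]);
translate([150, 0, 750]) cube([200, 150, 150]);
translate([150, 0, 1000]) cube([200, 150, 150]);
translate([150, 0, 1250]) cube([200, 150, 150]);
translate([150, 0, 1500]) cube([200, 150, 150]);
translate([350, 0, 0]) cube([150, 150, 2050]);


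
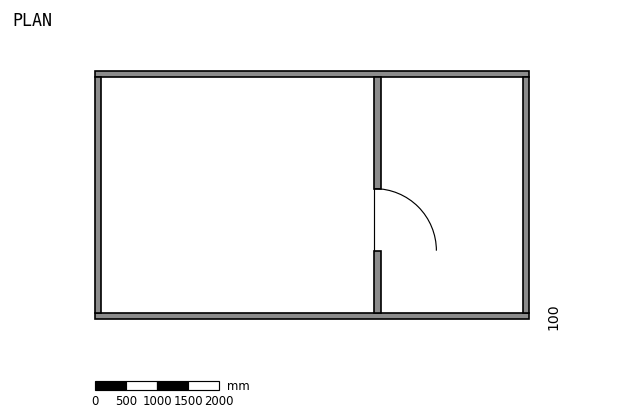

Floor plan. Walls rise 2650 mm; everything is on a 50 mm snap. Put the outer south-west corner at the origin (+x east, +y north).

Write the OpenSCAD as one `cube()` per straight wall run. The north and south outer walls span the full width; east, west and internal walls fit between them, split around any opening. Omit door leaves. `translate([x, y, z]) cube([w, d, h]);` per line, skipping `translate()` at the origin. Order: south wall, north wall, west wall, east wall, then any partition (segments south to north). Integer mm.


cube([7000, 100, 2650]);
translate([0, 3900, 0]) cube([7000, 100, 2650]);
translate([0, 100, 0]) cube([100, 3800, 2650]);
translate([6900, 100, 0]) cube([100, 3800, 2650]);
translate([4500, 100, 0]) cube([100, 1000, 2650]);
translate([4500, 2100, 0]) cube([100, 1800, 2650]);


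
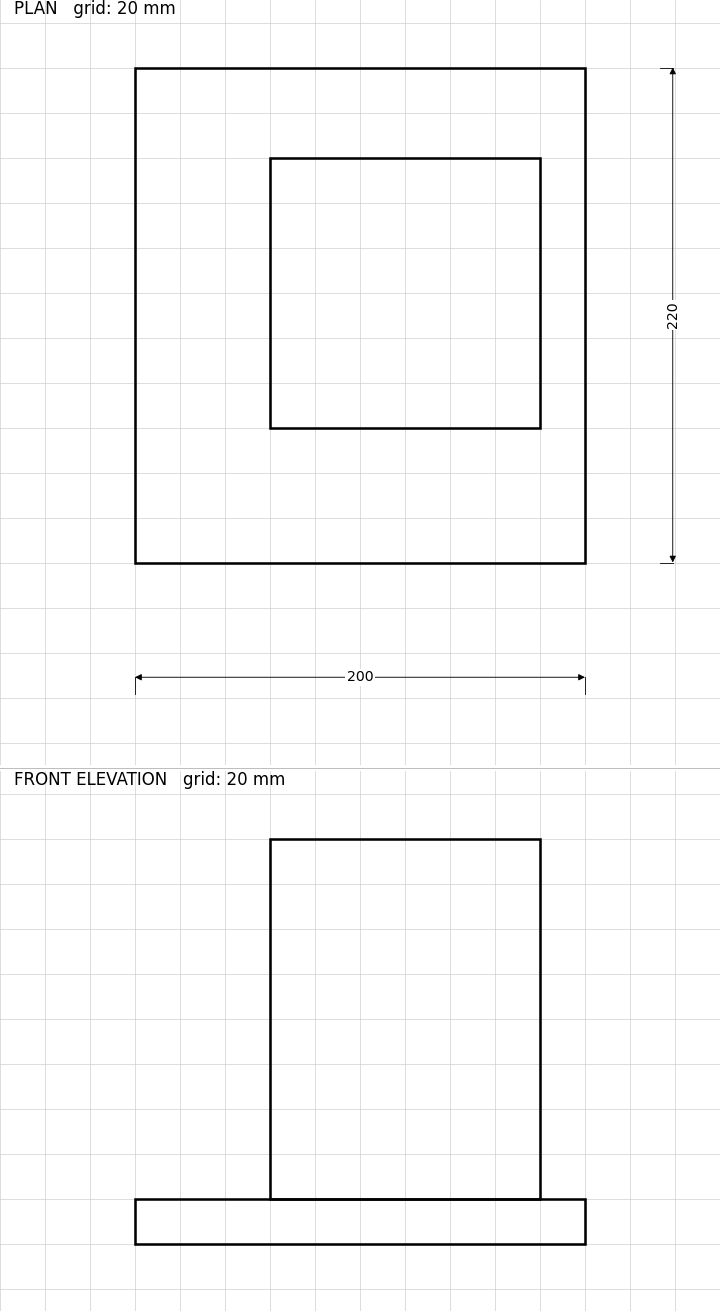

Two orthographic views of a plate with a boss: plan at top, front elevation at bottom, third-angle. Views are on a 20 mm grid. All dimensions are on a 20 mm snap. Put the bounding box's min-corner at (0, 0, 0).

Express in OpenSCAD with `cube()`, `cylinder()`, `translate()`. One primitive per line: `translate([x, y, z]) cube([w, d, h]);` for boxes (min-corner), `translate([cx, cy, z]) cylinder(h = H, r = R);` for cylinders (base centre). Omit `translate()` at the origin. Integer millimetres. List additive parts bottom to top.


cube([200, 220, 20]);
translate([60, 60, 20]) cube([120, 120, 160]);
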